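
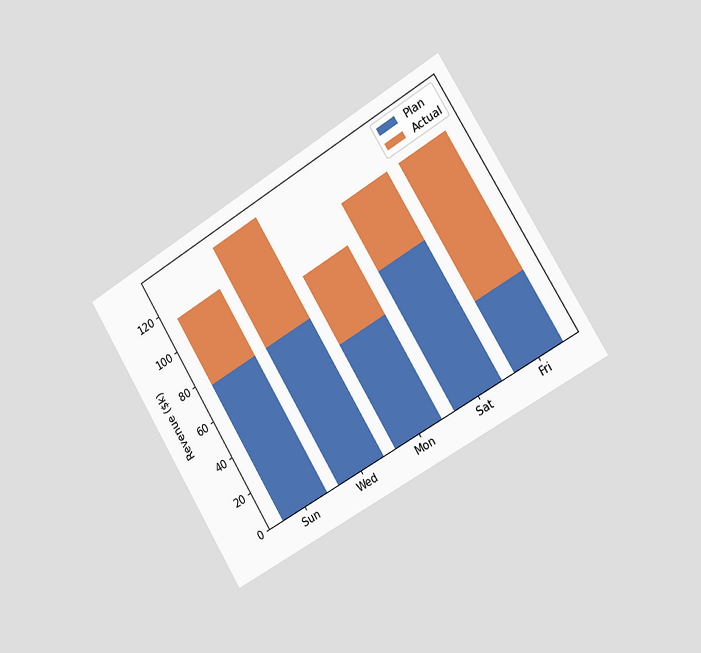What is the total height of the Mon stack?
$95k

The chart is tilted about 31° counter-clockwise and viewed slightly from the right. The Mon stack's top reaches $95k on the y-axis.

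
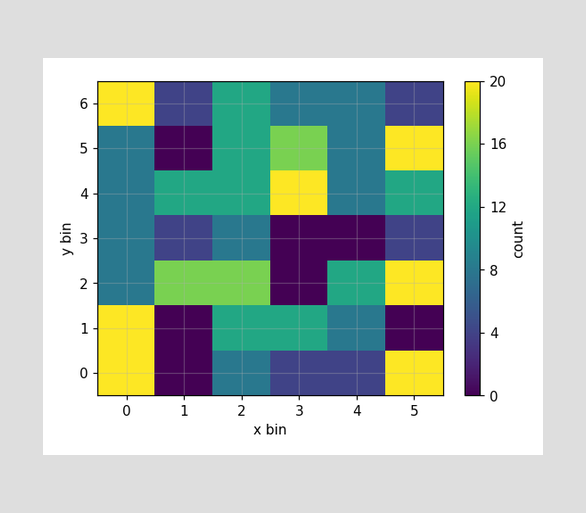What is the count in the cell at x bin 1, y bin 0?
Matching the cell (1, 0) against the colorbar gives 0.

0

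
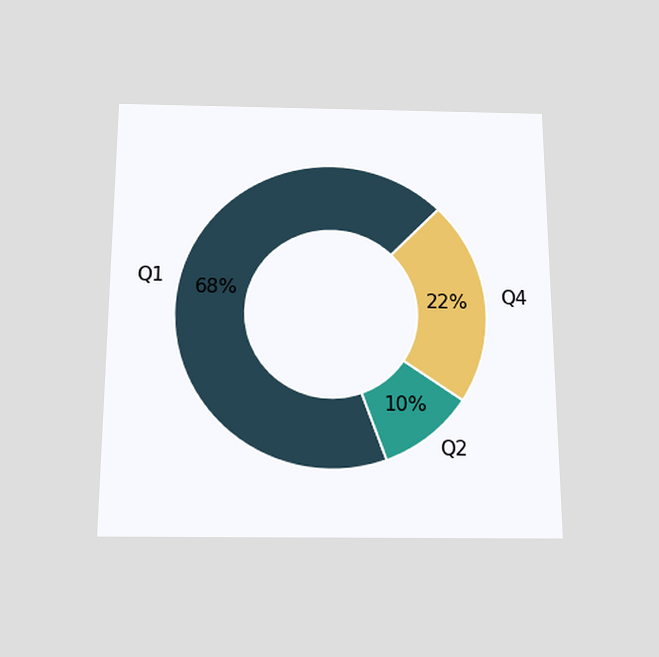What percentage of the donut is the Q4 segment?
The chart is viewed slightly from below. The Q4 segment takes up 22% of the ring.

22%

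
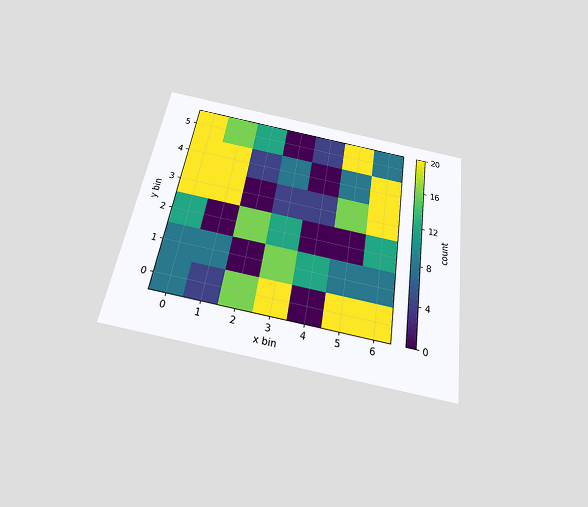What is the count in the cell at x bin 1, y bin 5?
16

The chart is tilted about 9° clockwise and viewed slightly from below. Matching the cell (1, 5) against the colorbar gives 16.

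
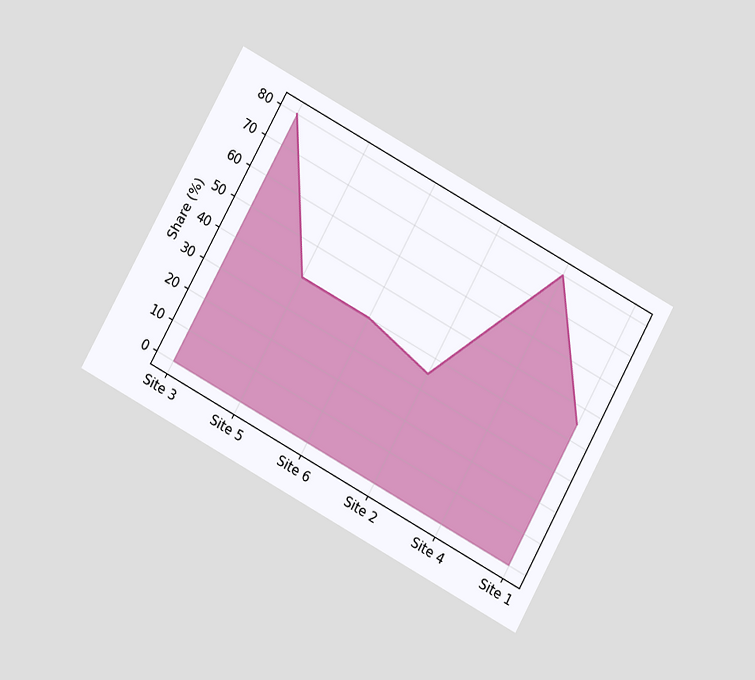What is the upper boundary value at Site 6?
40%

The chart is tilted about 29° clockwise and viewed at a slight angle. At Site 6 the upper boundary is at 40%.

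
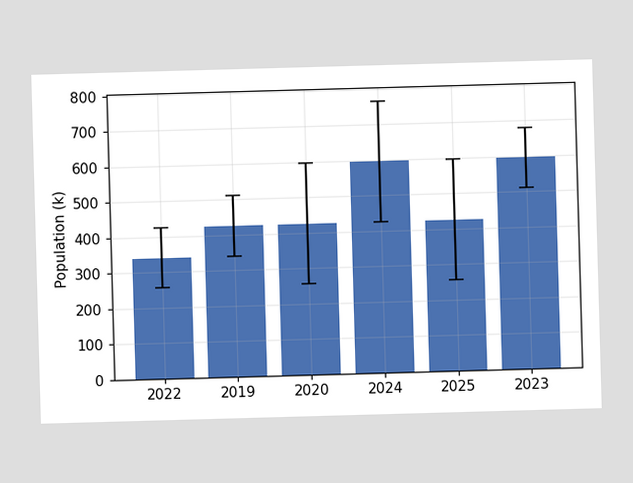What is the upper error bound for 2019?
510k

The 2019 bar's upper whisker reaches 510k.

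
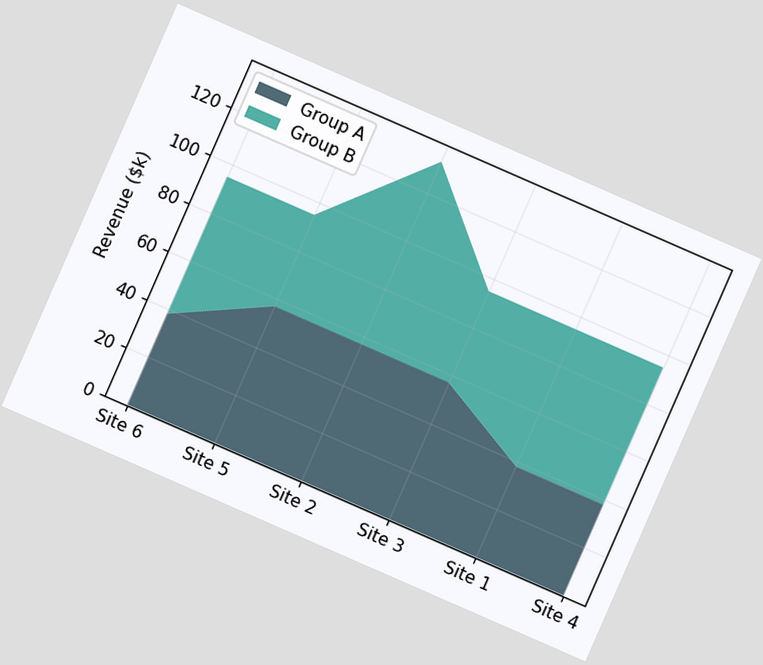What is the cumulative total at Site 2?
The chart is tilted about 24° clockwise. The stacked total at Site 2 reaches $133k.

$133k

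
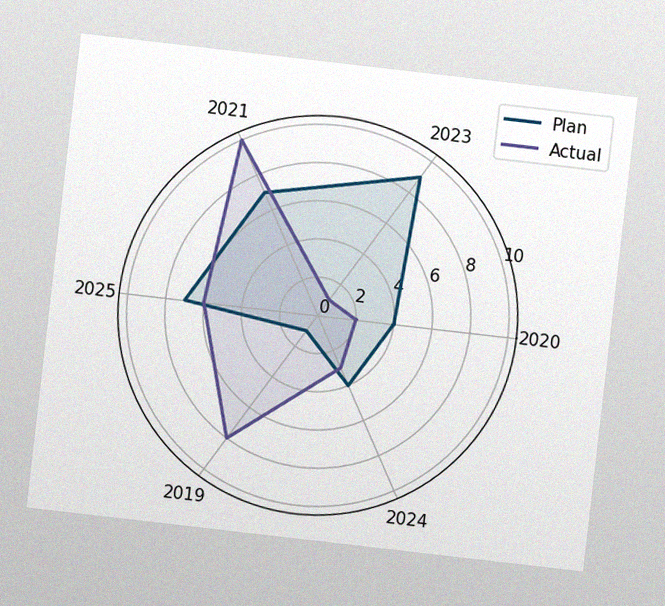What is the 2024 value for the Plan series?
4

The chart is tilted about 7° clockwise, with some photo noise. On the 2024 axis, Plan reaches 4.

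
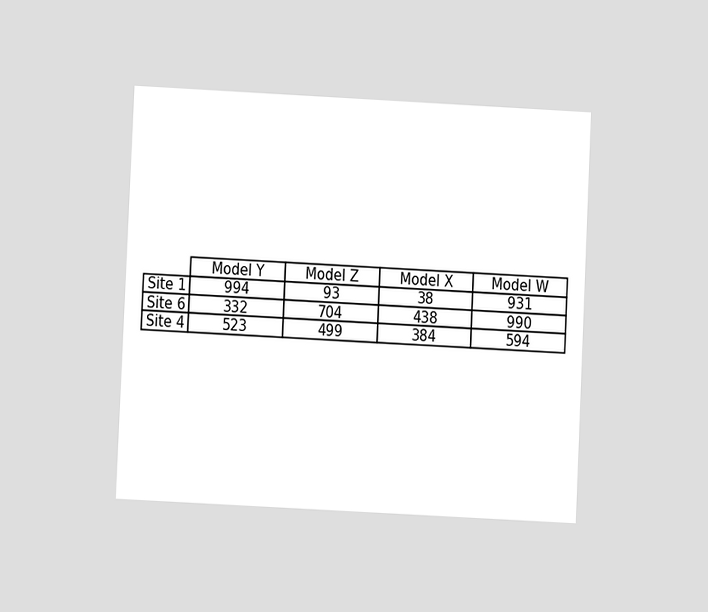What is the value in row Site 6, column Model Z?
The chart is tilted about 3° clockwise and viewed at a slight angle. The (Site 6, Model Z) cell reads 704.

704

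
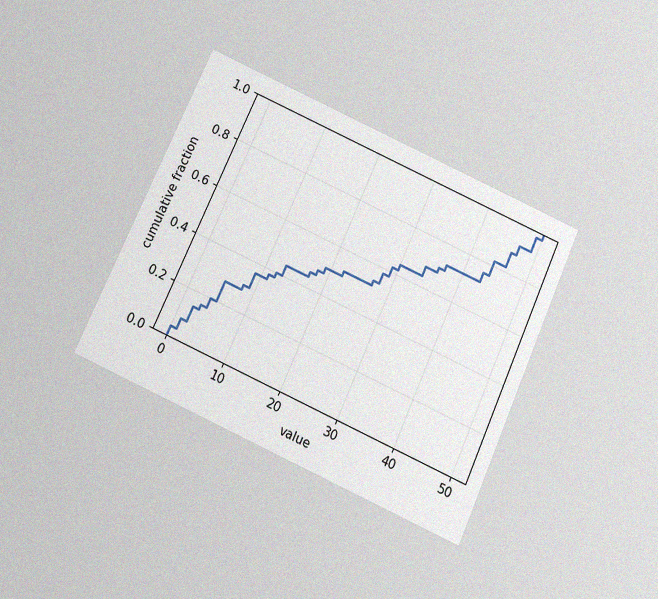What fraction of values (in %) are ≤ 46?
88%

The chart is tilted about 24° clockwise and viewed slightly from below, with some photo noise. At x=46 the ECDF step is at 88%.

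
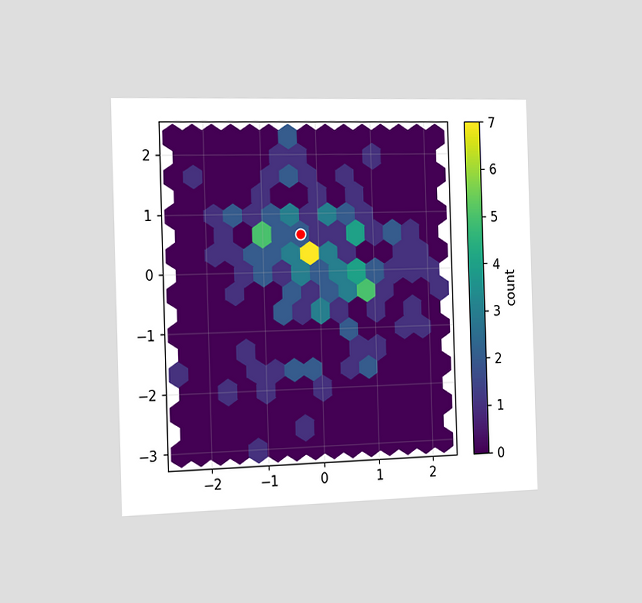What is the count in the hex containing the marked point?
The chart is viewed slightly from the left. The marked hex reads 2 on the colorbar.

2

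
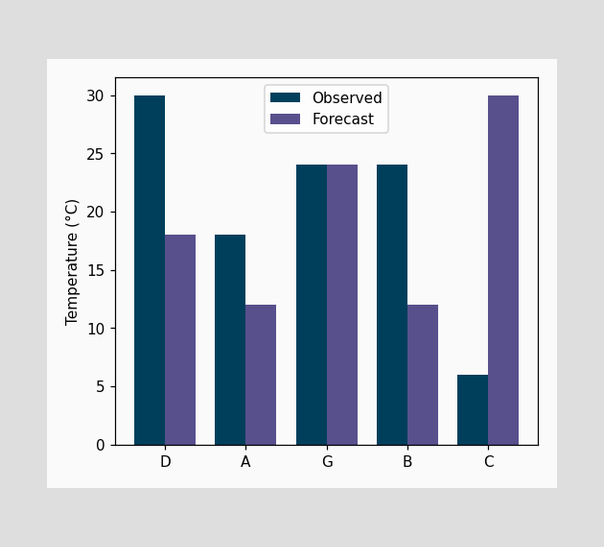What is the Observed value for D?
30°C

The Observed bar at D reaches 30°C on the y-axis.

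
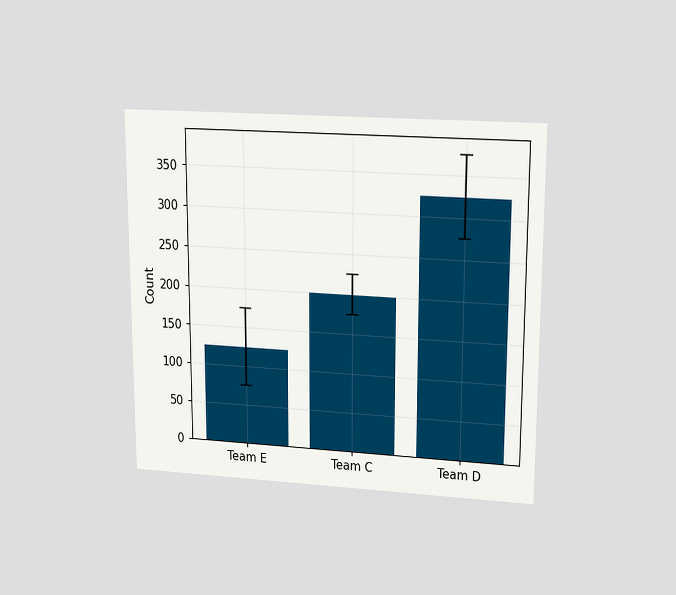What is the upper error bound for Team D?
The chart is viewed at a slight angle. The Team D bar's upper whisker reaches 375.

375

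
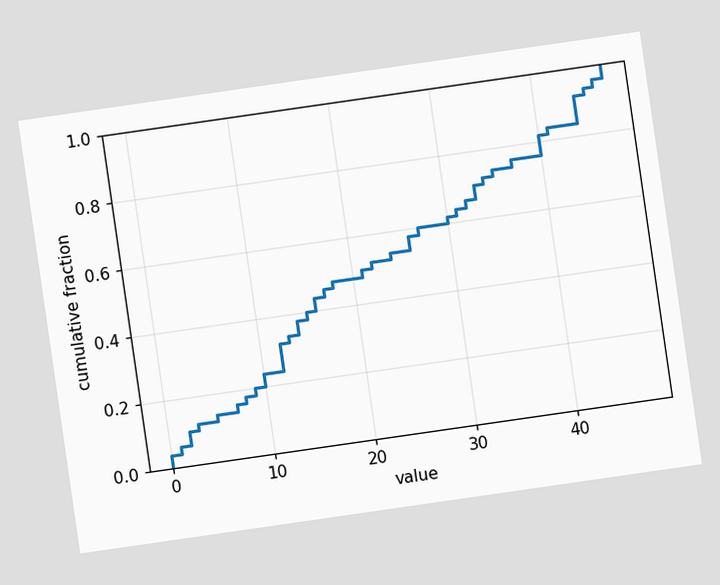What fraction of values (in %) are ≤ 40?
82%

The chart is tilted about 8° counter-clockwise. At x=40 the ECDF step is at 82%.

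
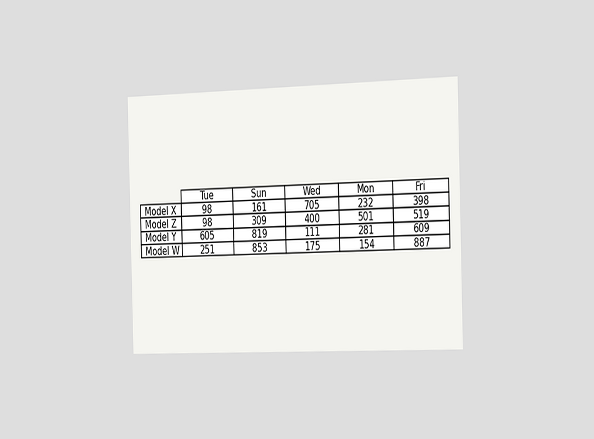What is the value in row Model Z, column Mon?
501

The chart is viewed slightly from the right. The (Model Z, Mon) cell reads 501.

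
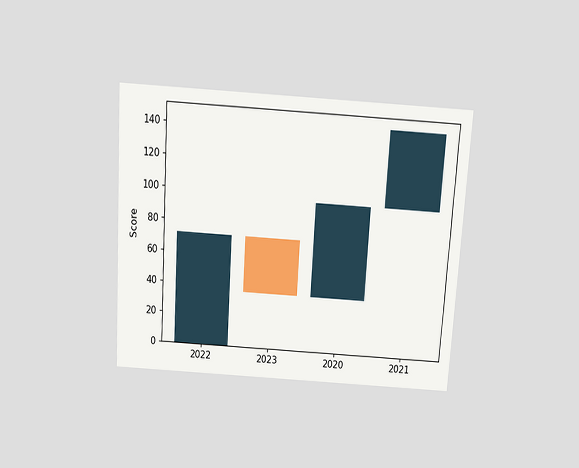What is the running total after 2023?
36

The chart is tilted about 4° clockwise and viewed slightly from above. After 2023 the running total reaches 36.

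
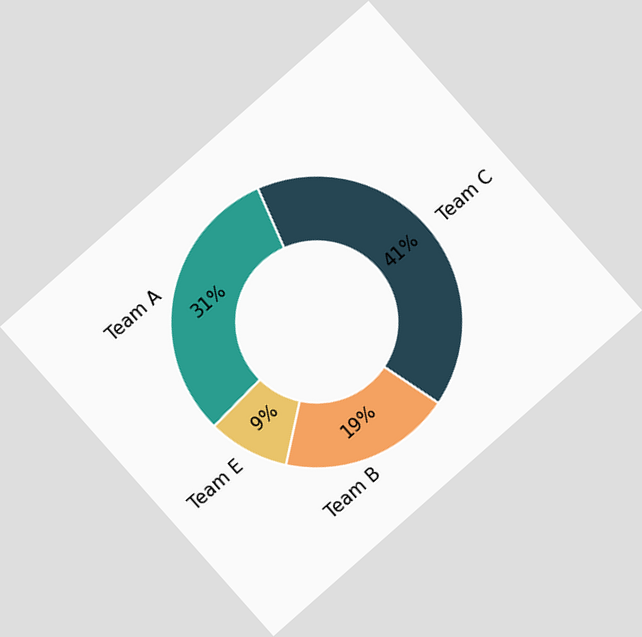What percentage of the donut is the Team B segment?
The chart is tilted about 41° counter-clockwise. The Team B segment takes up 19% of the ring.

19%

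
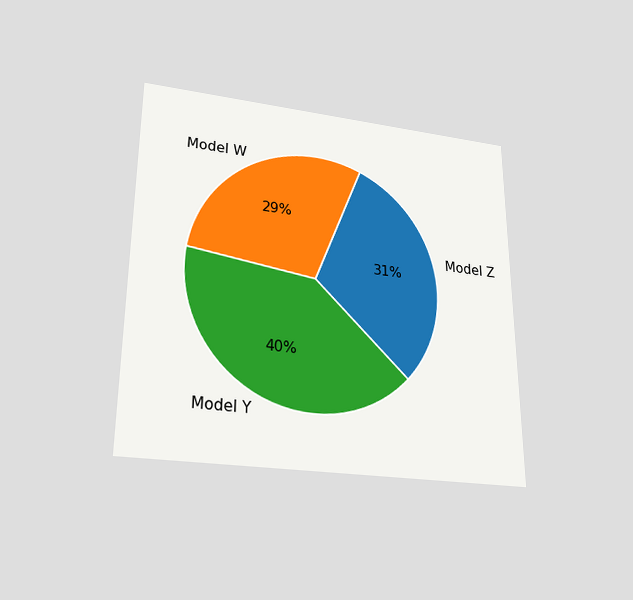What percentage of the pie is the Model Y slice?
The chart is viewed slightly from below. The Model Y slice takes up 40% of the pie.

40%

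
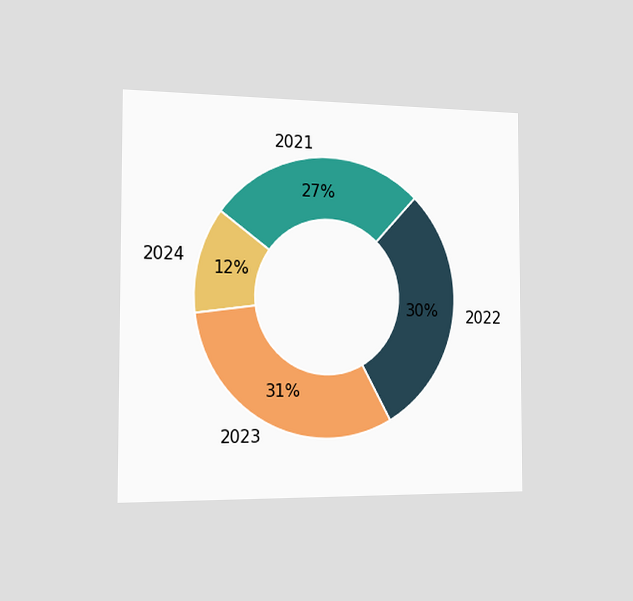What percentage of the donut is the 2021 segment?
The chart is viewed slightly from the left. The 2021 segment takes up 27% of the ring.

27%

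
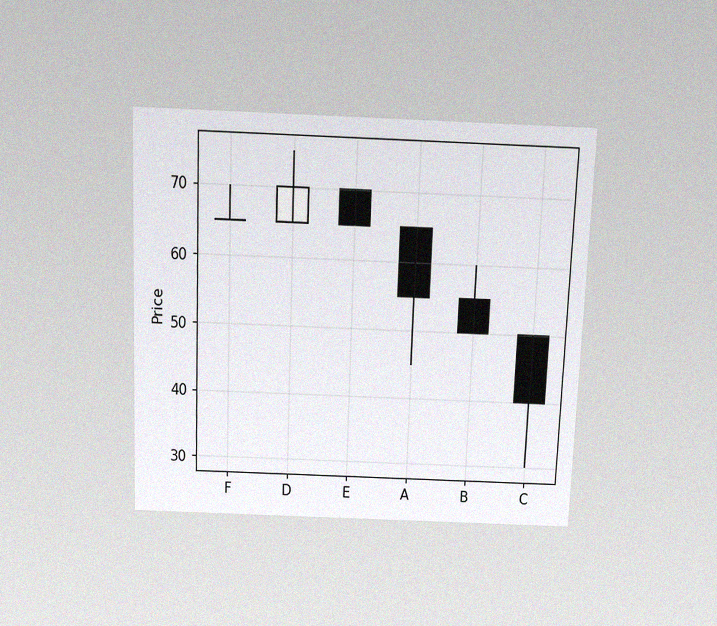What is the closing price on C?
The chart is tilted about 2° clockwise and viewed slightly from above, with some photo noise. The C candle closes at 40.

40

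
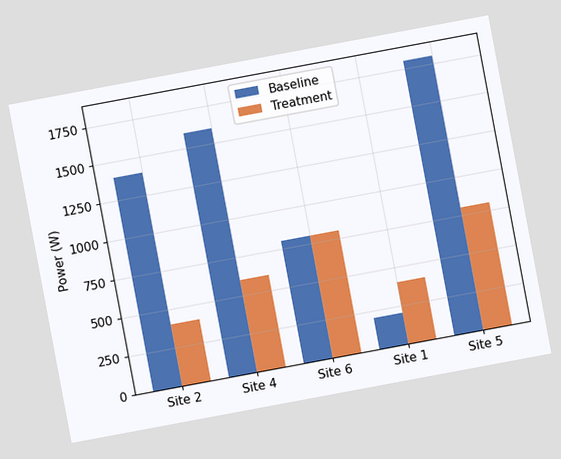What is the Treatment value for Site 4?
600W

The chart is tilted about 11° counter-clockwise. The Treatment bar at Site 4 reaches 600W on the y-axis.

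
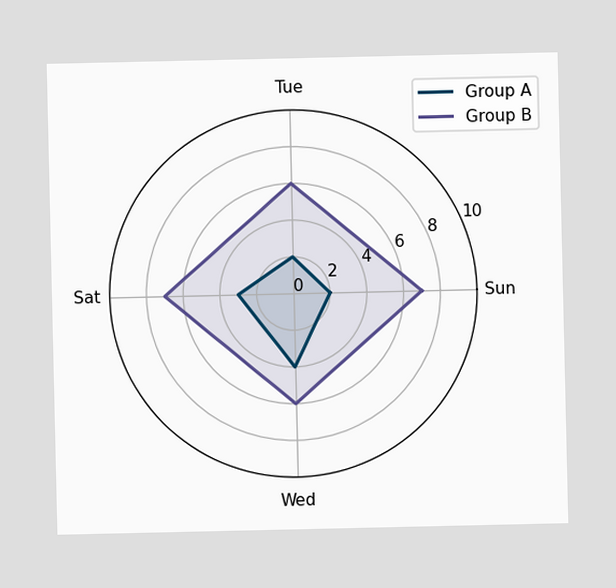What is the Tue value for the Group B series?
On the Tue axis, Group B reaches 6.

6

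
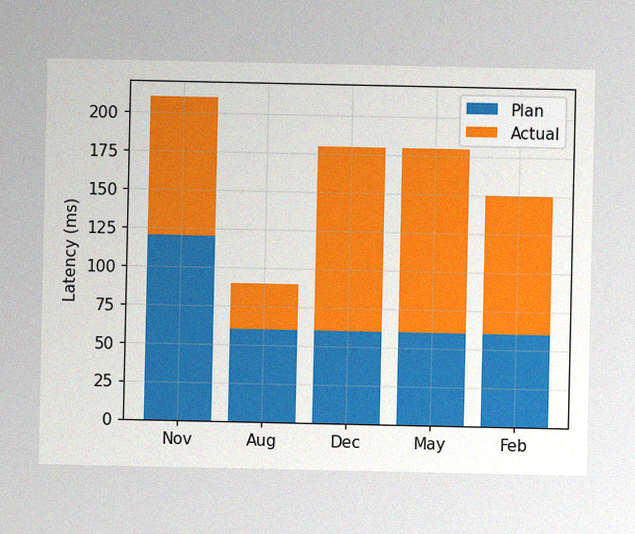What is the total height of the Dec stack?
180ms

The image has some photo noise and uneven lighting. The Dec stack's top reaches 180ms on the y-axis.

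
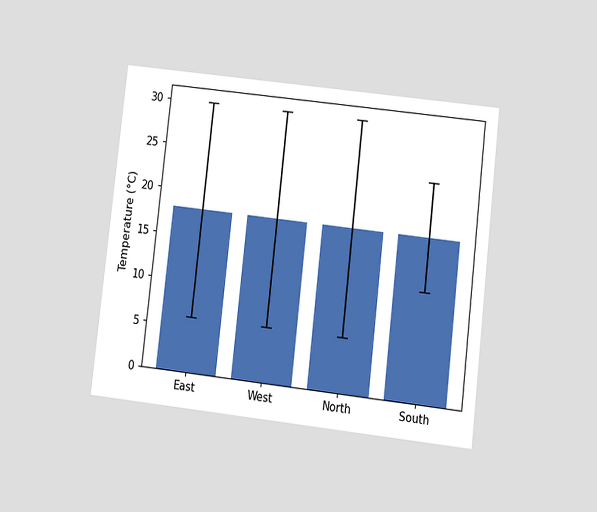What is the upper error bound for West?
30°C

The chart is tilted about 6° clockwise and viewed at a slight angle. The West bar's upper whisker reaches 30°C.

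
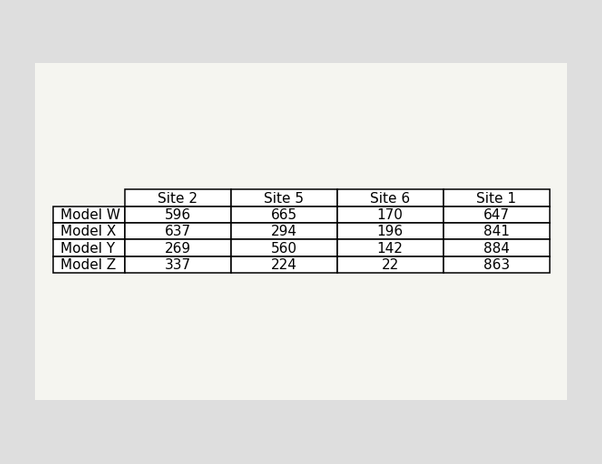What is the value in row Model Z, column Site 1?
863

The (Model Z, Site 1) cell reads 863.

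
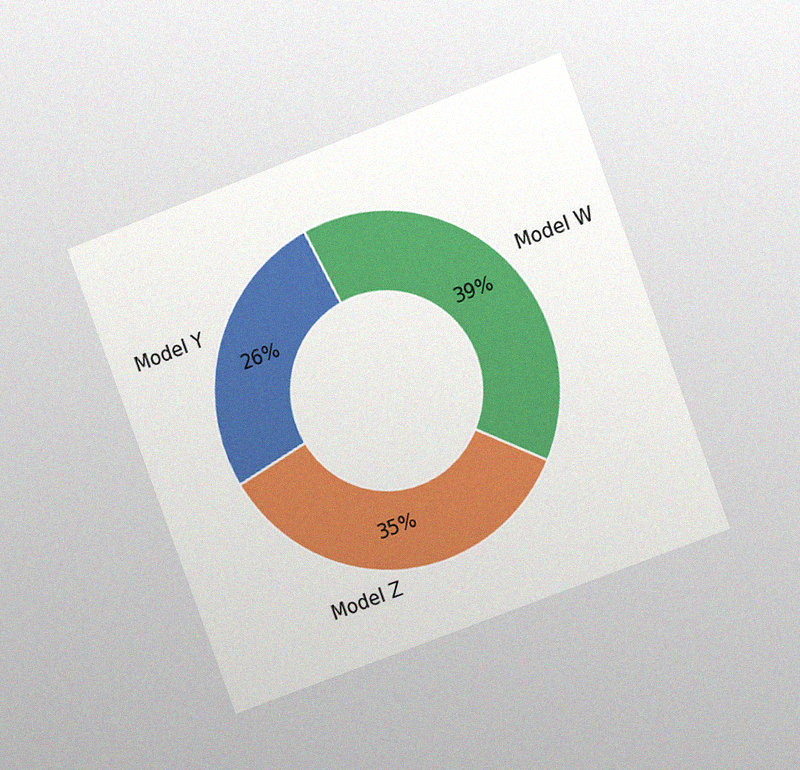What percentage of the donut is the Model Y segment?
26%

The chart is tilted about 21° counter-clockwise and viewed at a slight angle, with some photo noise. The Model Y segment takes up 26% of the ring.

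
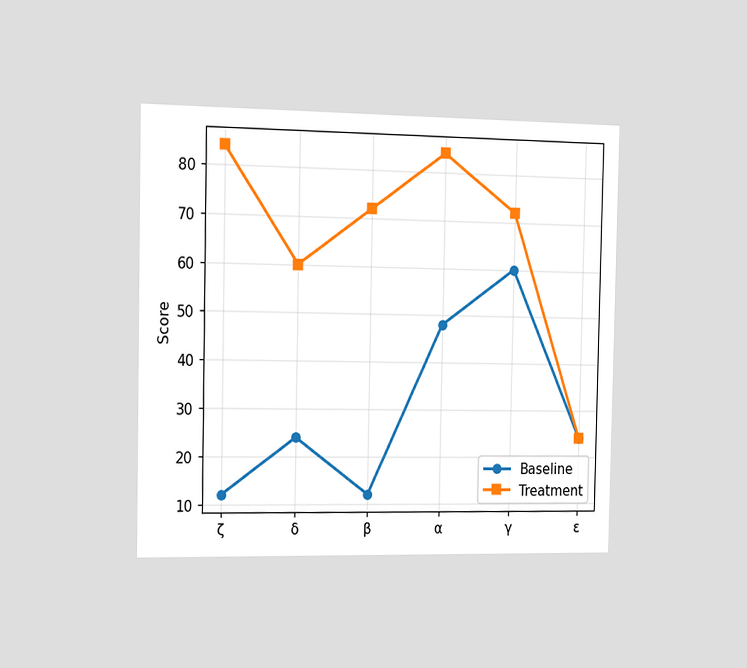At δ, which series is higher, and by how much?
Treatment, by 36

The chart is viewed slightly from the left. At δ, Treatment sits above the other line by 36.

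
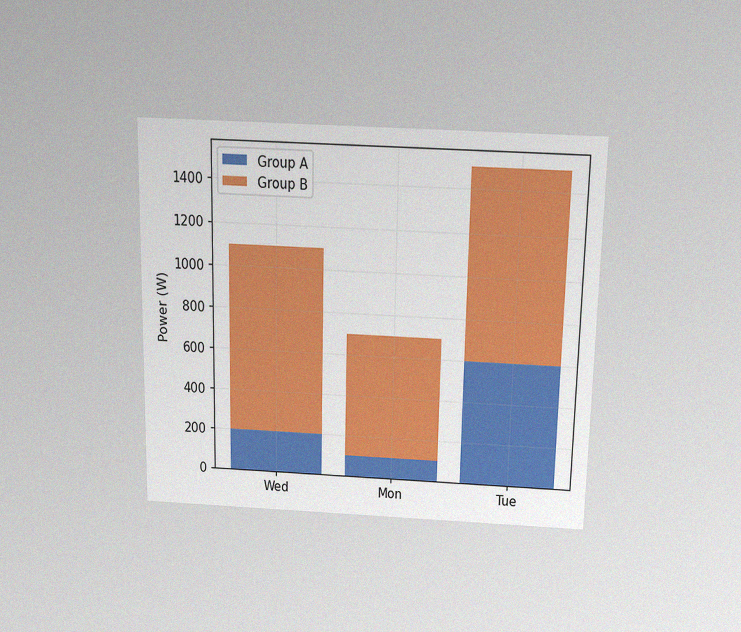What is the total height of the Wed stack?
The chart is viewed slightly from above, with some photo noise. The Wed stack's top reaches 1100W on the y-axis.

1100W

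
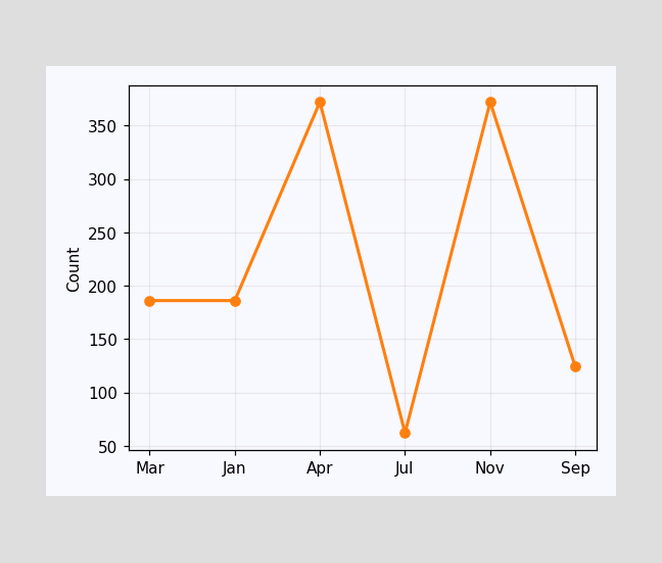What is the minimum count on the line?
62

The lowest point is at Jul, and reading across to the y-axis gives 62.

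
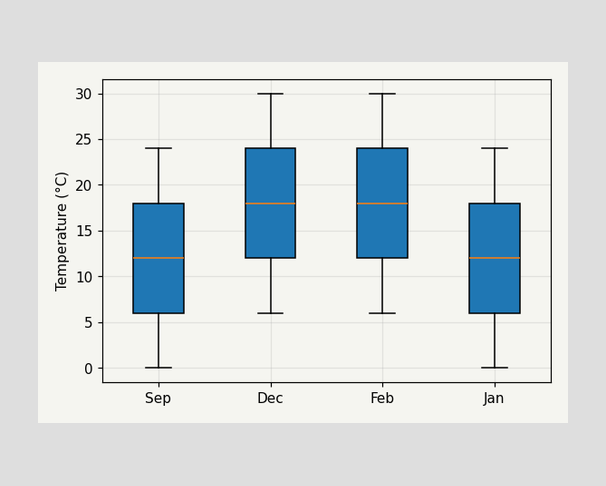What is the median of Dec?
The median line in the Dec box sits at 18°C.

18°C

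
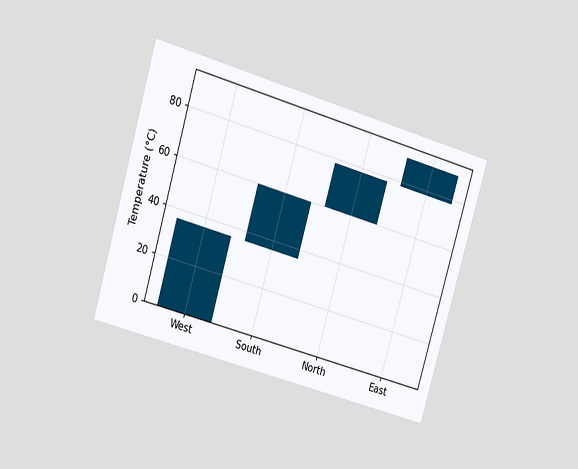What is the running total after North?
The chart is tilted about 16° clockwise and viewed at a slight angle. After North the running total reaches 78°C.

78°C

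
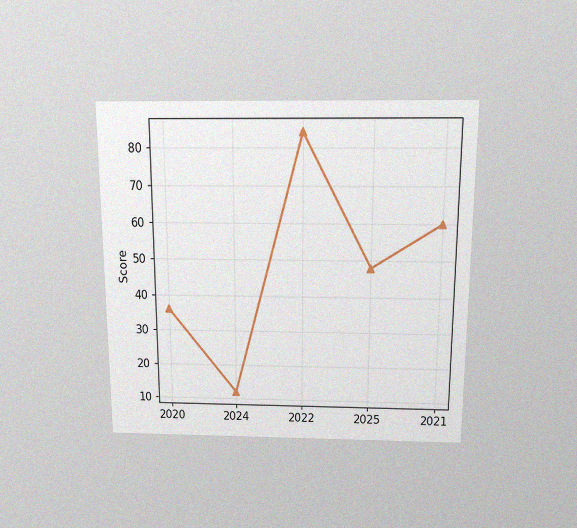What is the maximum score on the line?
84

The chart is viewed slightly from above, with some photo noise. The highest point is at 2022, and reading across to the y-axis gives 84.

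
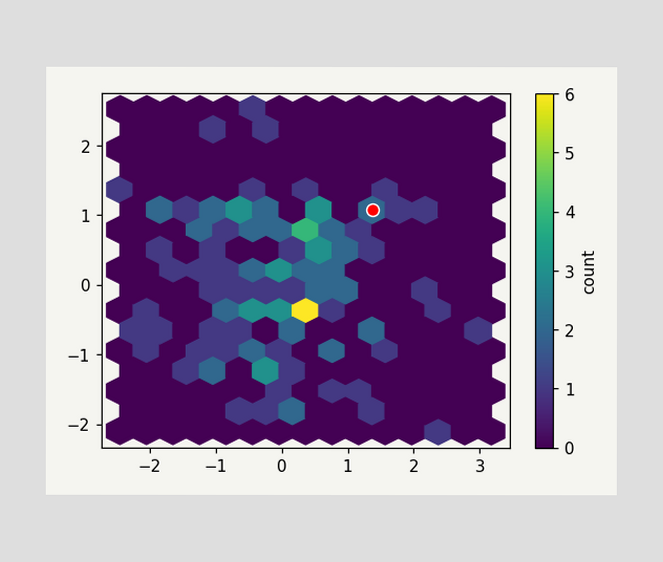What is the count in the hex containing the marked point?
2

The marked hex reads 2 on the colorbar.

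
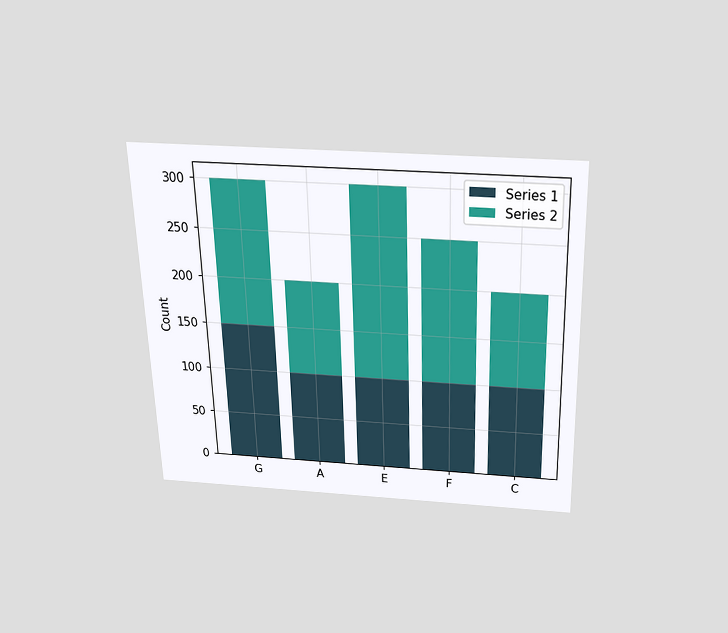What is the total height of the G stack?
The chart is viewed slightly from above. The G stack's top reaches 300 on the y-axis.

300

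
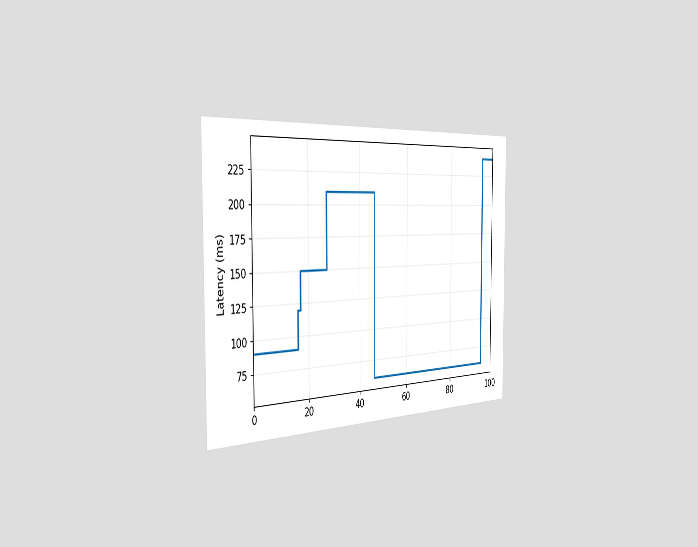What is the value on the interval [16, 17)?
120ms

The chart is viewed slightly from the left. On [16, 17) the step sits at 120ms.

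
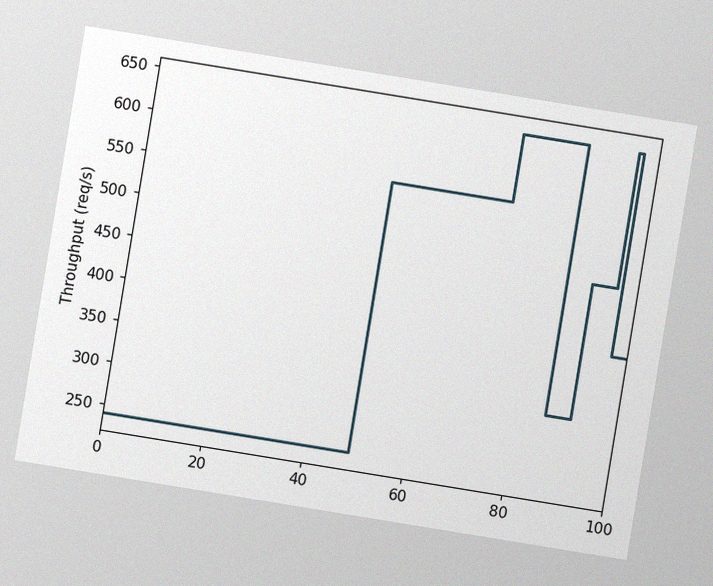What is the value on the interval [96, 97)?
The chart is tilted about 9° clockwise, with some photo noise. On [96, 97) the step sits at 640req/s.

640req/s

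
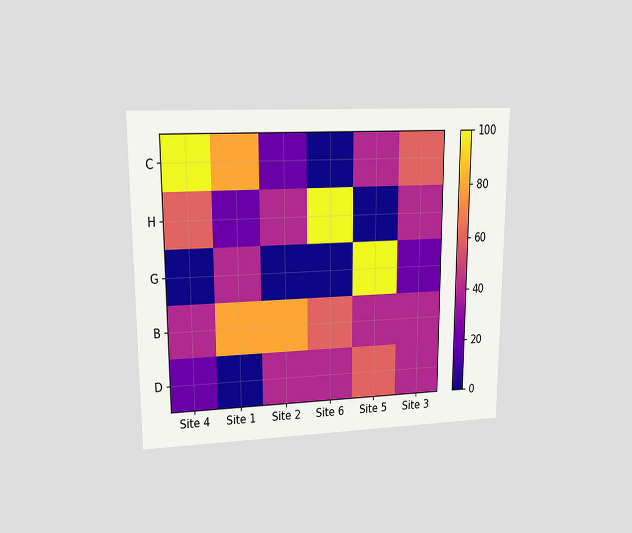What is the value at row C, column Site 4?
The chart is viewed at a slight angle. Matching cell (C, Site 4) against the colorbar gives 100.

100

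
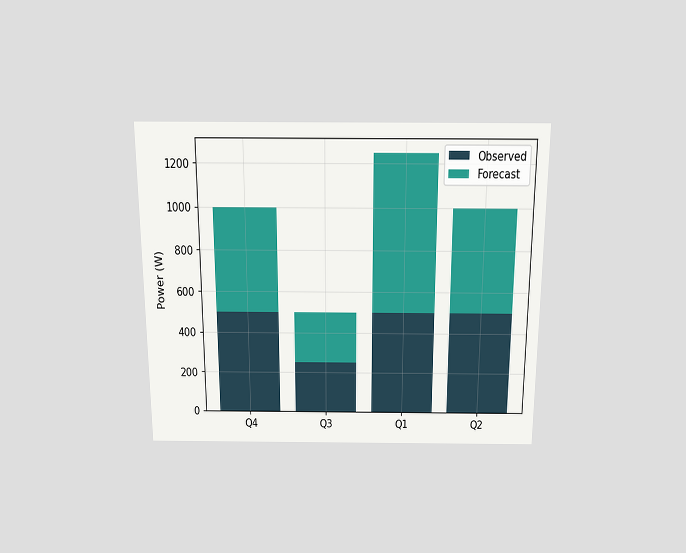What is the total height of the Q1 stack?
The chart is viewed slightly from above. The Q1 stack's top reaches 1250W on the y-axis.

1250W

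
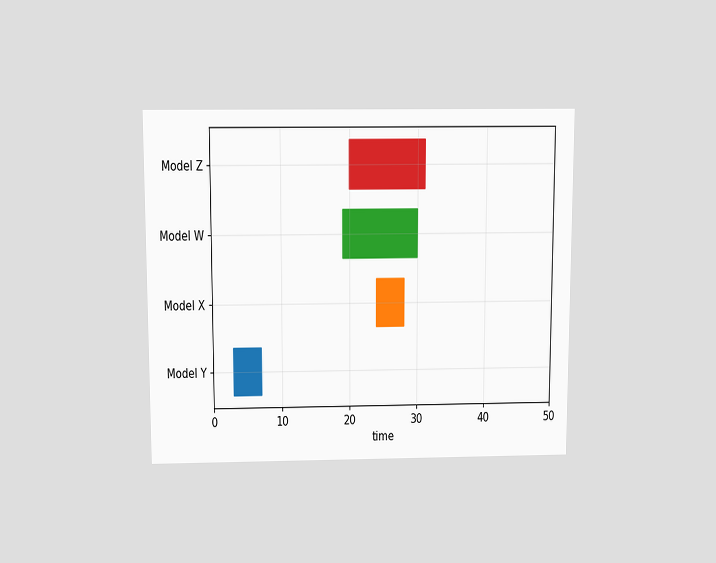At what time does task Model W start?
The chart is viewed slightly from above. The Model W bar begins at t=19.

19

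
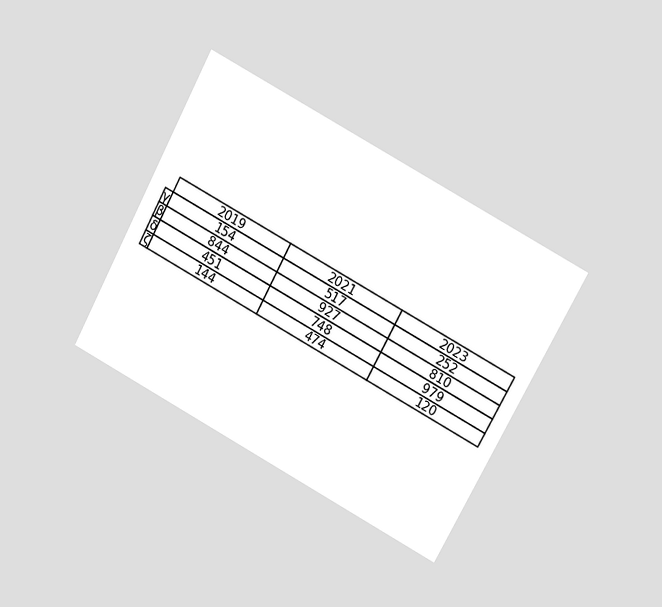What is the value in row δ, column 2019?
451

The chart is tilted about 28° clockwise and viewed at a slight angle. The (δ, 2019) cell reads 451.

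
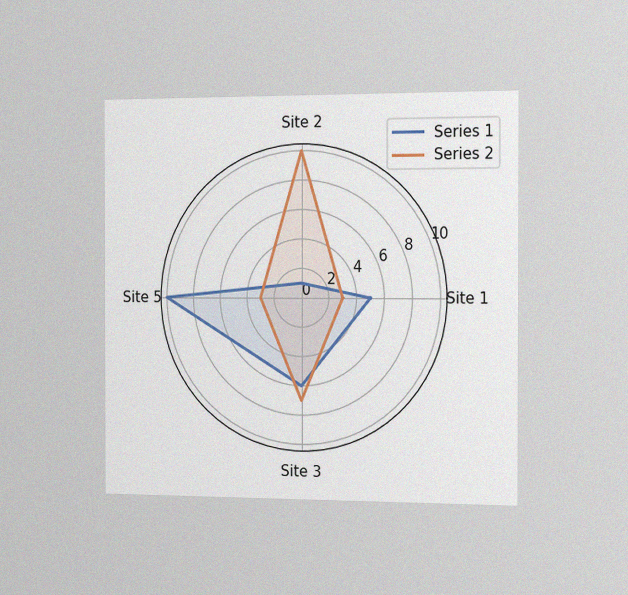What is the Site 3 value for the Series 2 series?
7

The chart is viewed slightly from the right, with some photo noise. On the Site 3 axis, Series 2 reaches 7.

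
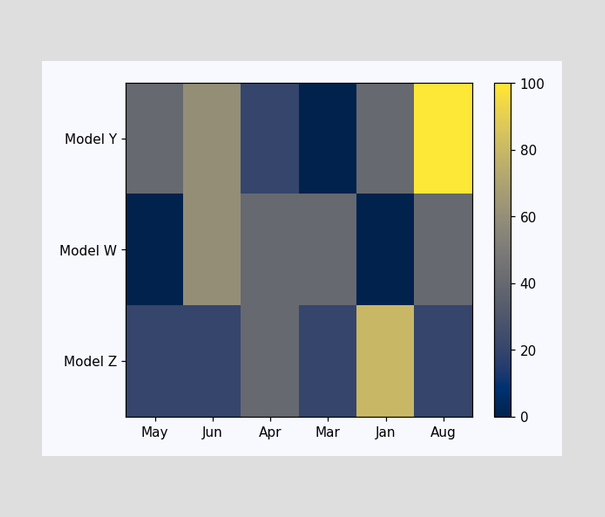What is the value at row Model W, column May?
0

Matching cell (Model W, May) against the colorbar gives 0.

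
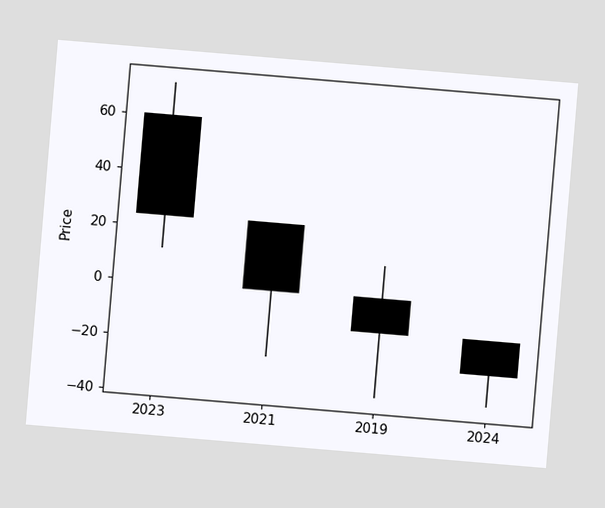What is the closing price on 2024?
-24

The chart is tilted about 5° clockwise. The 2024 candle closes at -24.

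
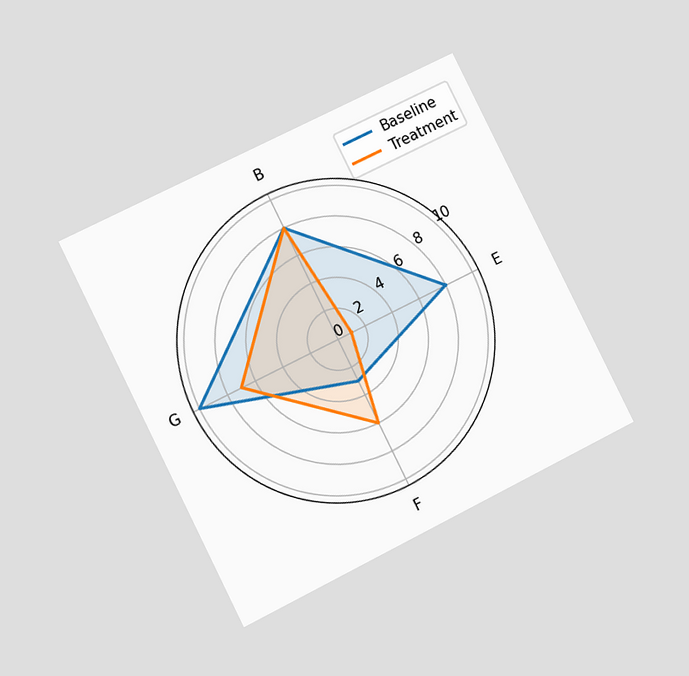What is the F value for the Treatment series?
The chart is tilted about 26° counter-clockwise and viewed at a slight angle. On the F axis, Treatment reaches 6.

6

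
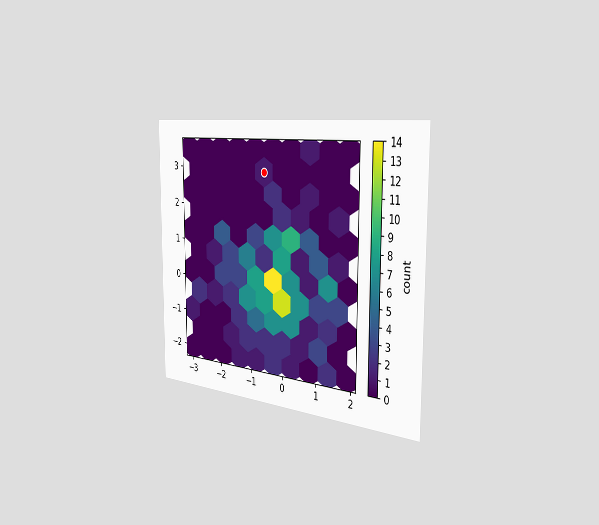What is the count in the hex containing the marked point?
The chart is viewed slightly from the right. The marked hex reads 1 on the colorbar.

1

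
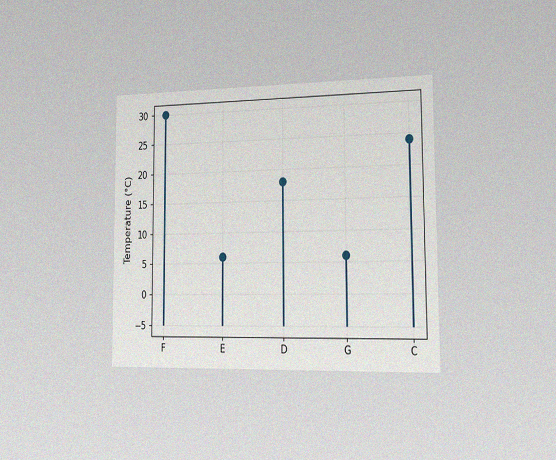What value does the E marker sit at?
6°C

The chart is viewed slightly from the right, with some photo noise. The E marker sits at 6°C.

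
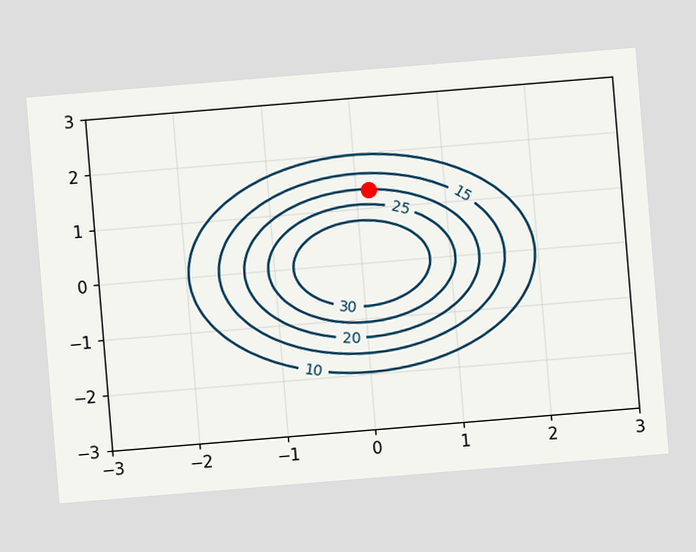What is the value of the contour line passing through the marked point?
20

The chart is tilted about 5° counter-clockwise. The marked point sits on the contour labelled 20.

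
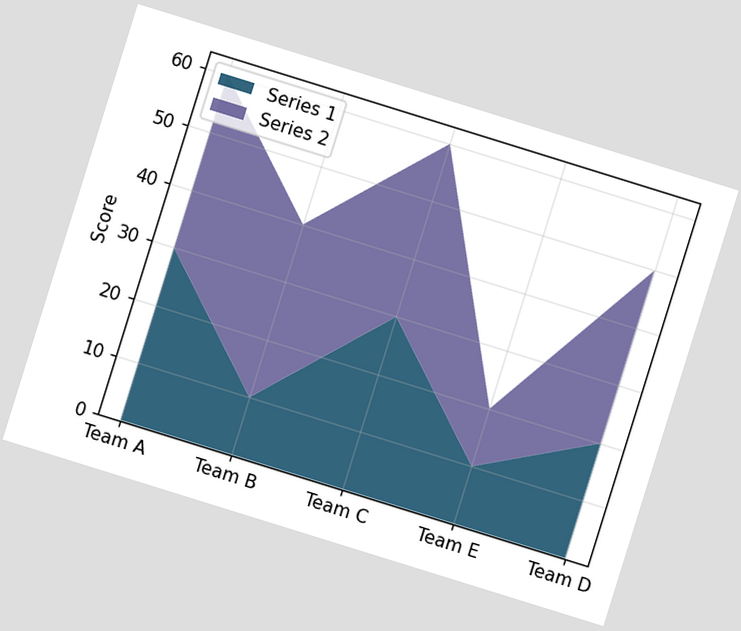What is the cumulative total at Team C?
The chart is tilted about 17° clockwise. The stacked total at Team C reaches 60.

60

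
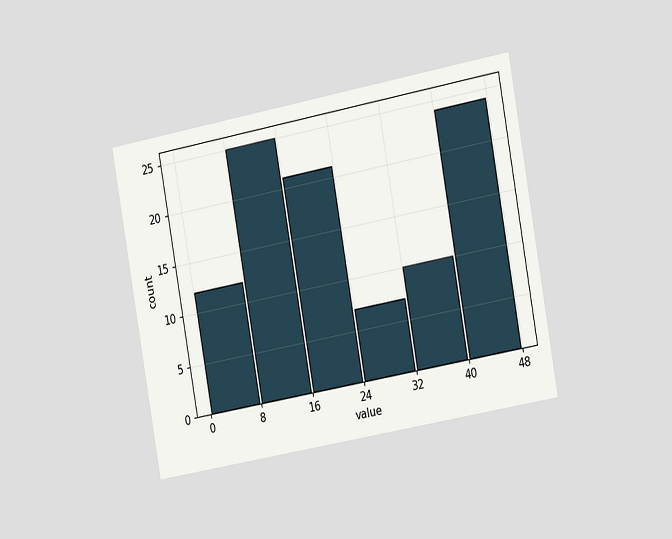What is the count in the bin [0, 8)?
12

The chart is tilted about 10° counter-clockwise and viewed slightly from the right. The [0, 8) bin has height 12.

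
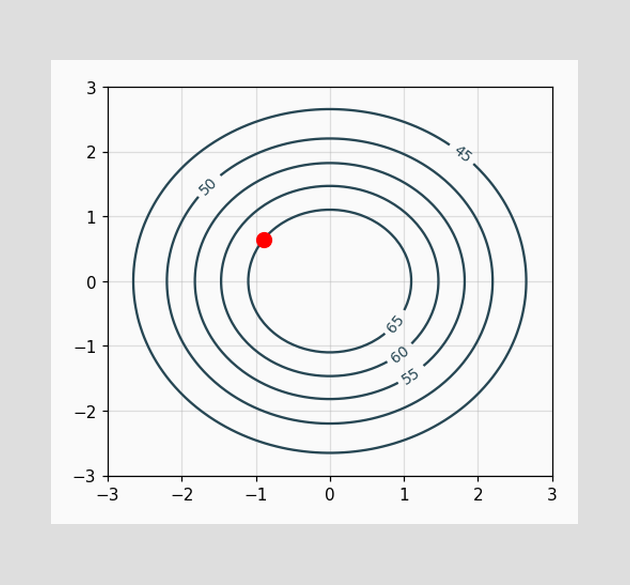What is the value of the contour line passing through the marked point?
The marked point sits on the contour labelled 65.

65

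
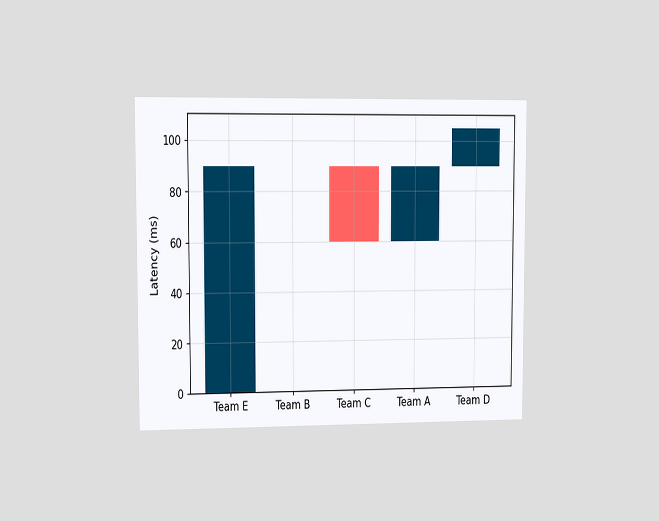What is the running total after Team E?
The chart is viewed slightly from the left. After Team E the running total reaches 90ms.

90ms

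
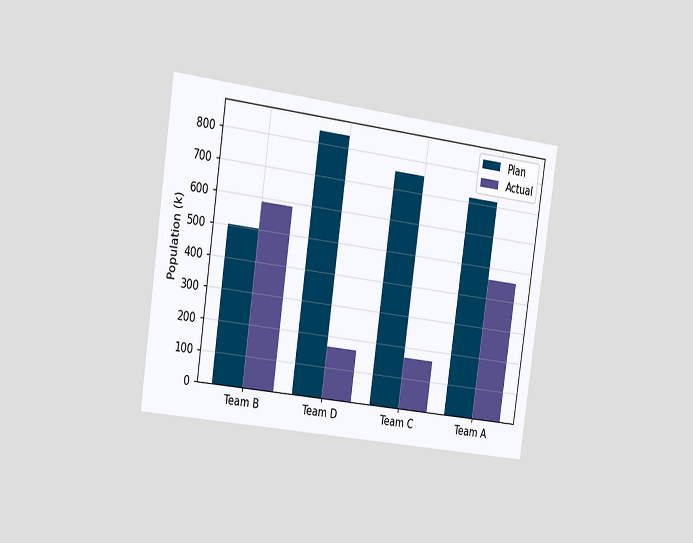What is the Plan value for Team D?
The chart is tilted about 8° clockwise and viewed slightly from the left. The Plan bar at Team D reaches 840k on the y-axis.

840k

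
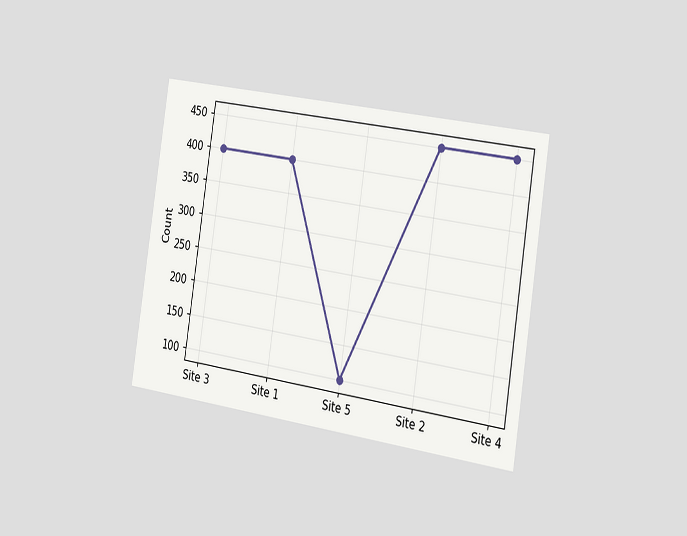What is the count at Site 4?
The chart is tilted about 9° clockwise and viewed slightly from the right. At Site 4, the line is at 450.

450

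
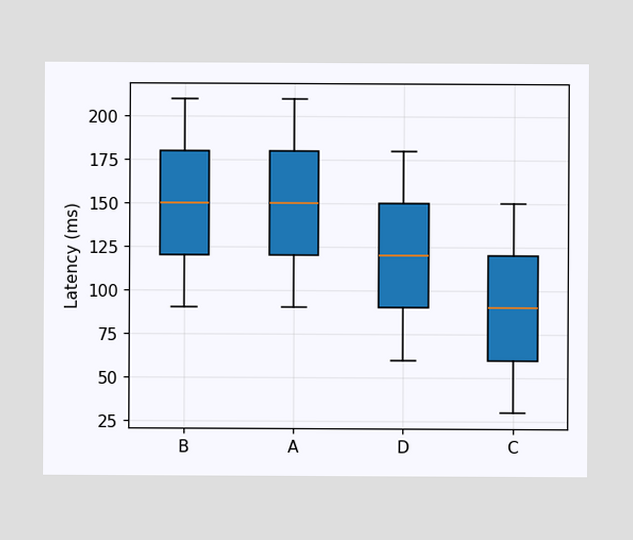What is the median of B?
The median line in the B box sits at 150ms.

150ms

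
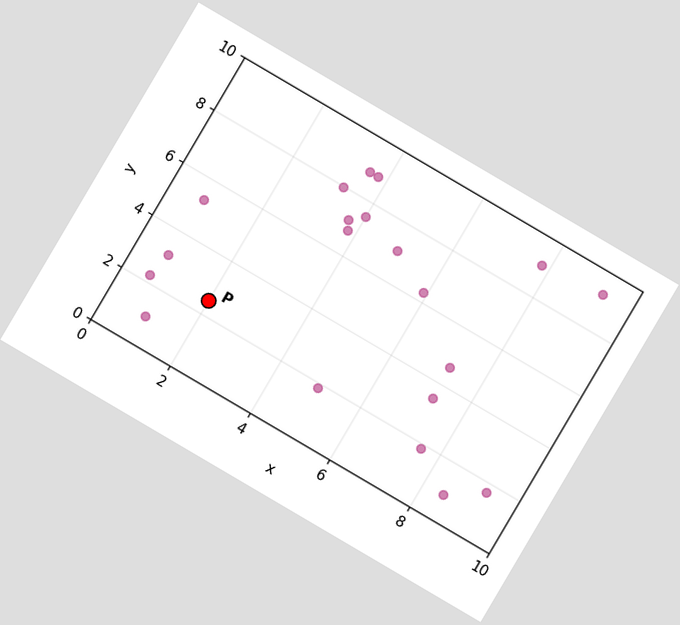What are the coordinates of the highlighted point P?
The chart is tilted about 30° clockwise. Following the gridlines from P to each axis, P sits at (2, 2.5).

(2, 2.5)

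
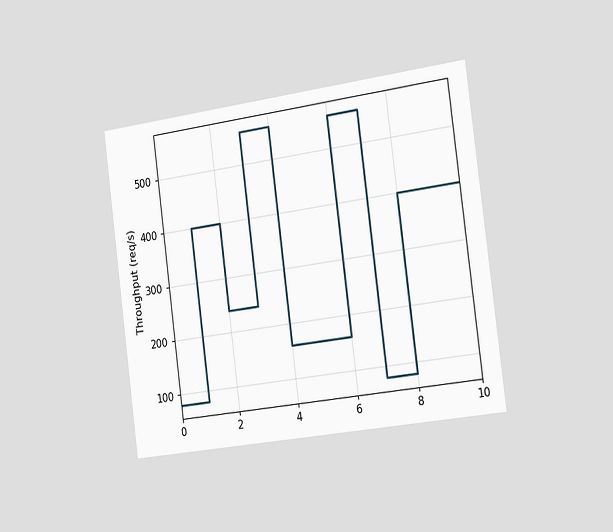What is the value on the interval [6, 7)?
560req/s

The chart is tilted about 7° counter-clockwise and viewed slightly from the right. On [6, 7) the step sits at 560req/s.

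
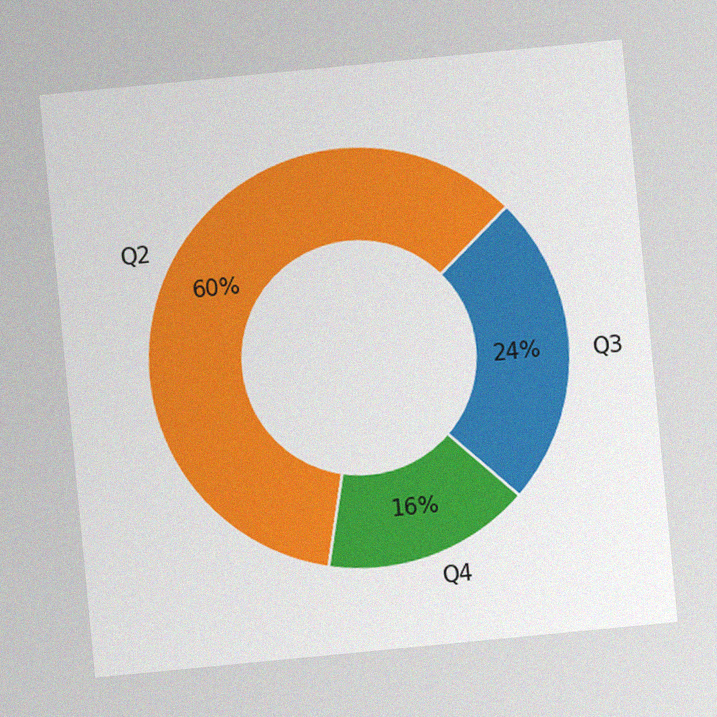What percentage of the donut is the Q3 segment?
The chart is tilted about 5° counter-clockwise, with some photo noise. The Q3 segment takes up 24% of the ring.

24%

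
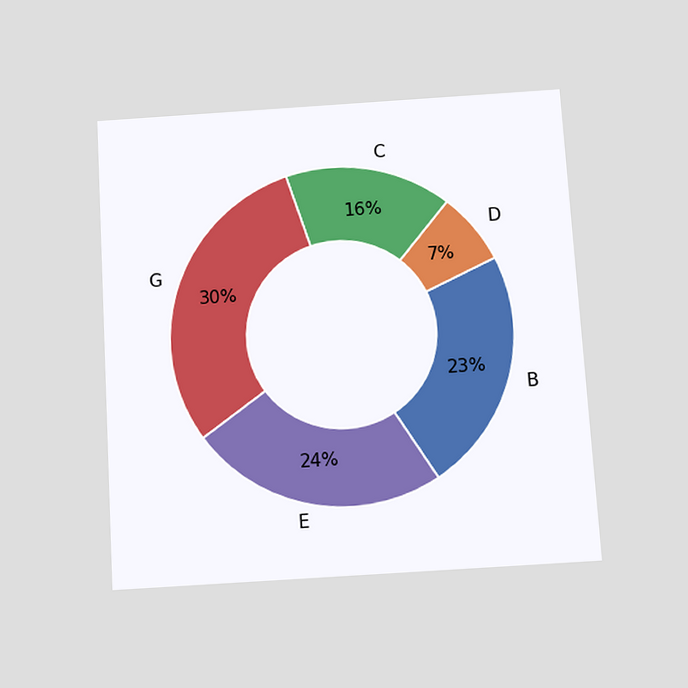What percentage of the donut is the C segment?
The chart is tilted about 3° counter-clockwise and viewed slightly from below. The C segment takes up 16% of the ring.

16%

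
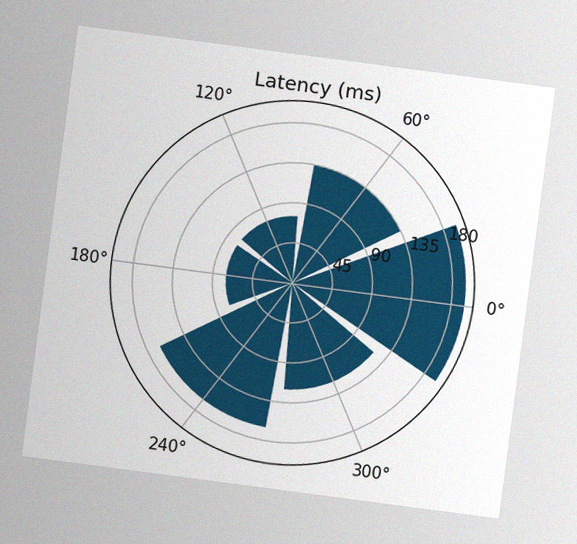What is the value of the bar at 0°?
195ms

The chart is tilted about 7° clockwise, with some photo noise. The bar at 0° reaches 195ms on the radial axis.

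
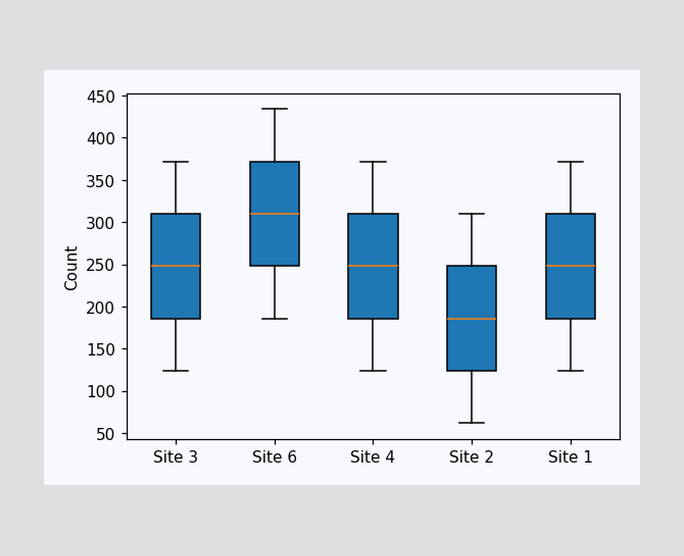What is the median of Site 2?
186

The median line in the Site 2 box sits at 186.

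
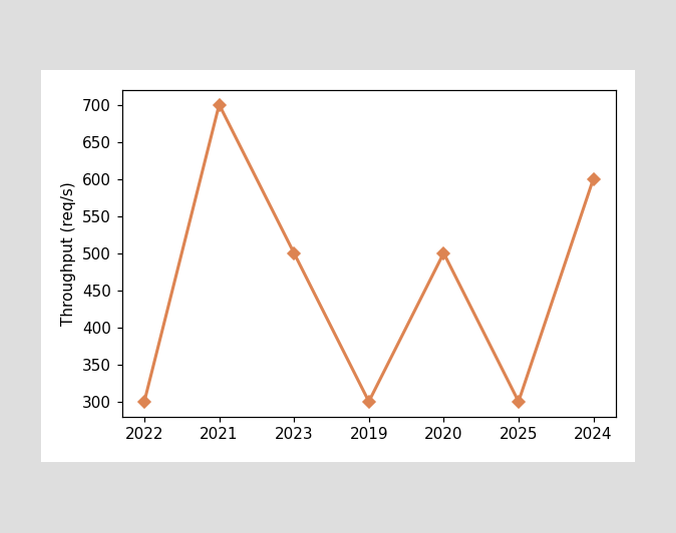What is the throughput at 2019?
300req/s

At 2019, the line is at 300req/s.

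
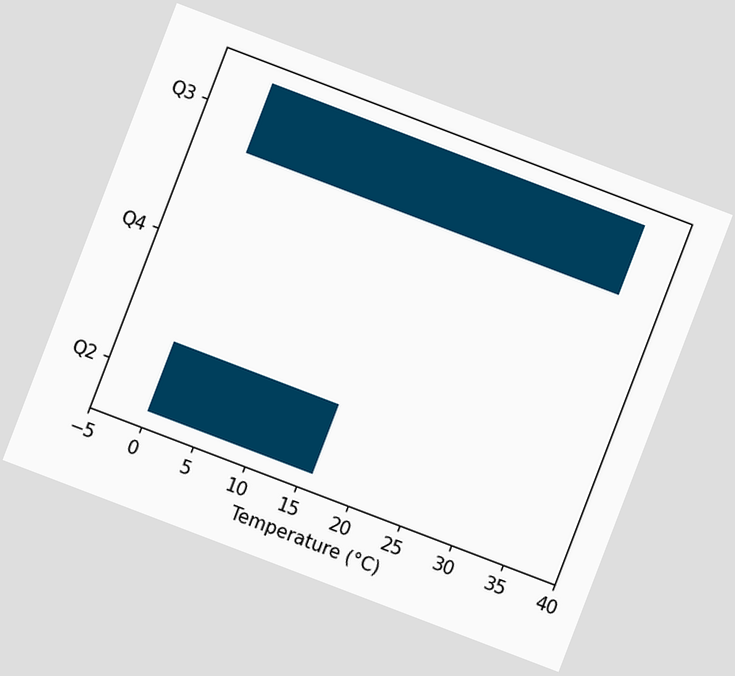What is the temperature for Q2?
The chart is tilted about 21° clockwise. Reading along the chart's x-axis, the Q2 bar reaches 16°C.

16°C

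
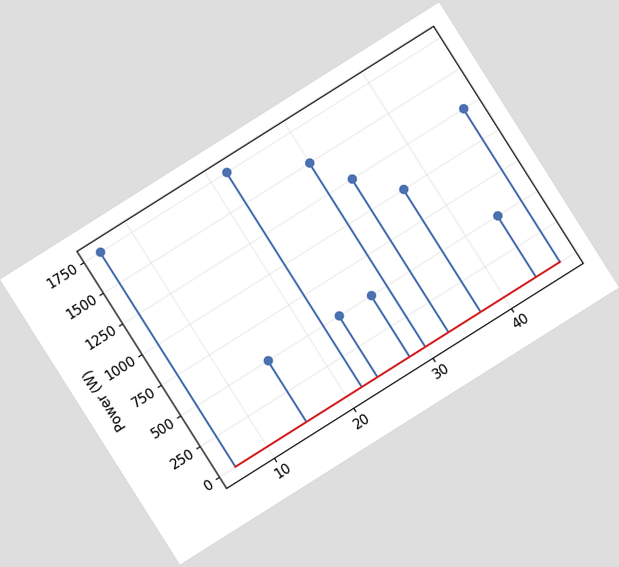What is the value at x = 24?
The chart is tilted about 32° counter-clockwise. The stem at x=24 reaches 500W.

500W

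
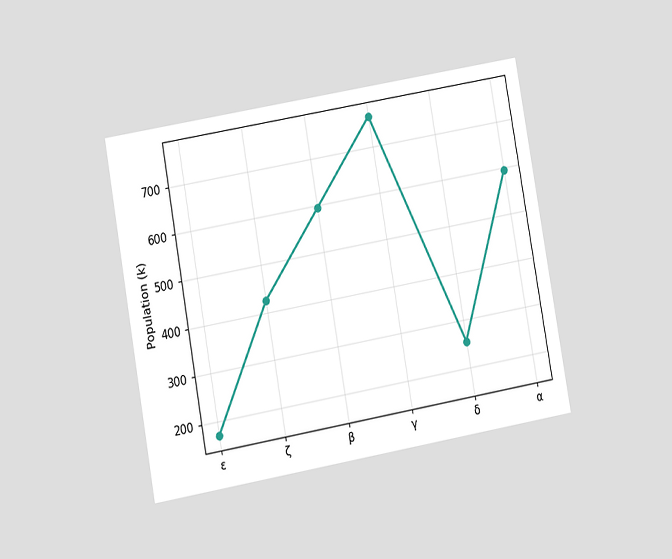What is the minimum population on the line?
The chart is tilted about 10° counter-clockwise and viewed at a slight angle. The lowest point is at ε, and reading across to the y-axis gives 170k.

170k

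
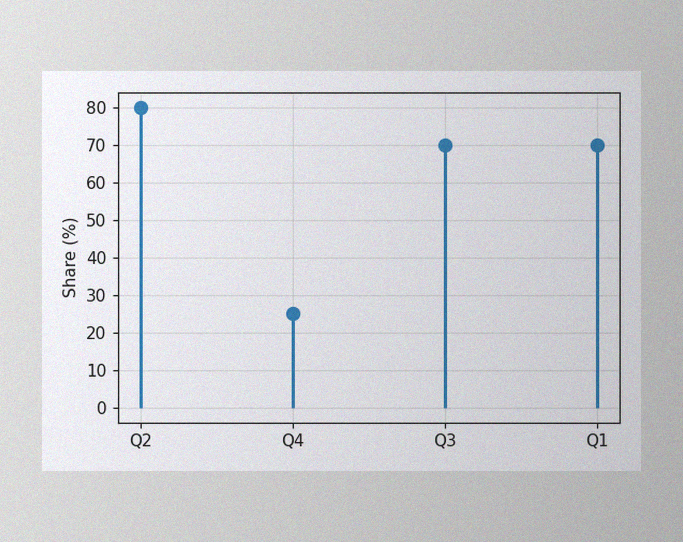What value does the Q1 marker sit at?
The image has some photo noise and uneven lighting. The Q1 marker sits at 70%.

70%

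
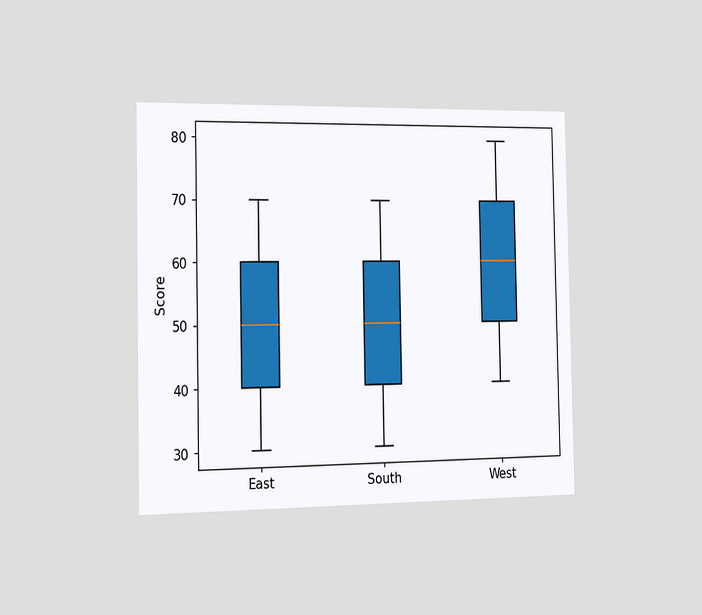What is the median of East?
50

The chart is viewed slightly from the left. The median line in the East box sits at 50.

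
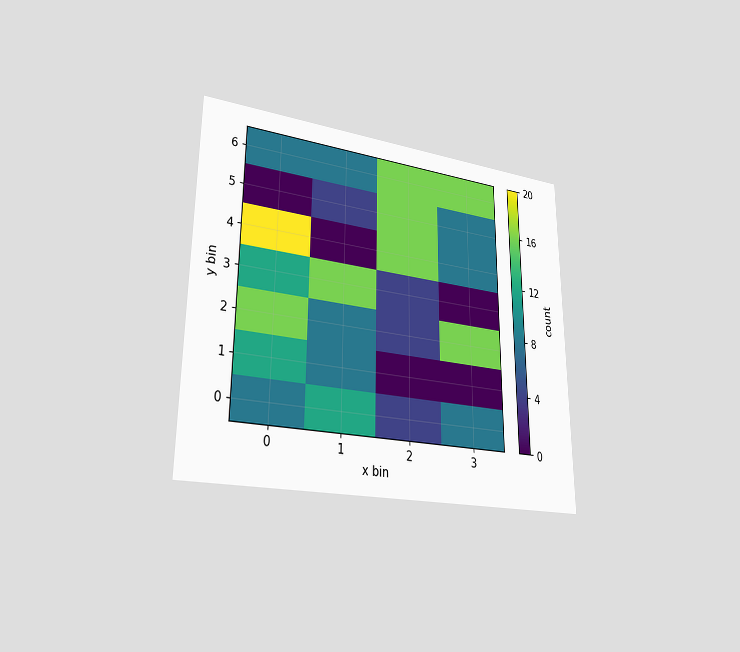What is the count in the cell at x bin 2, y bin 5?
The chart is viewed slightly from the left. Matching the cell (2, 5) against the colorbar gives 16.

16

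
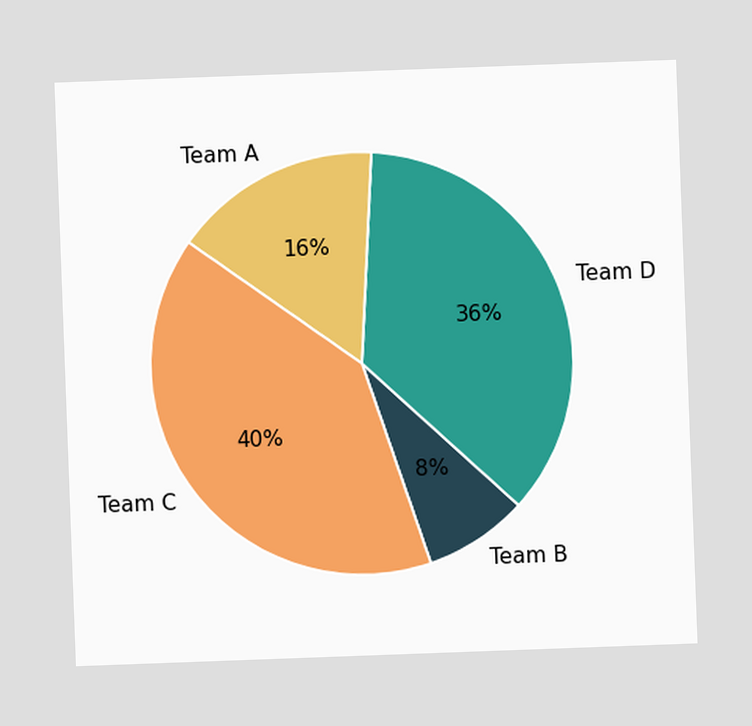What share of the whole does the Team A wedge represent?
The chart is tilted about 2° counter-clockwise. The Team A slice takes up 16% of the pie.

16%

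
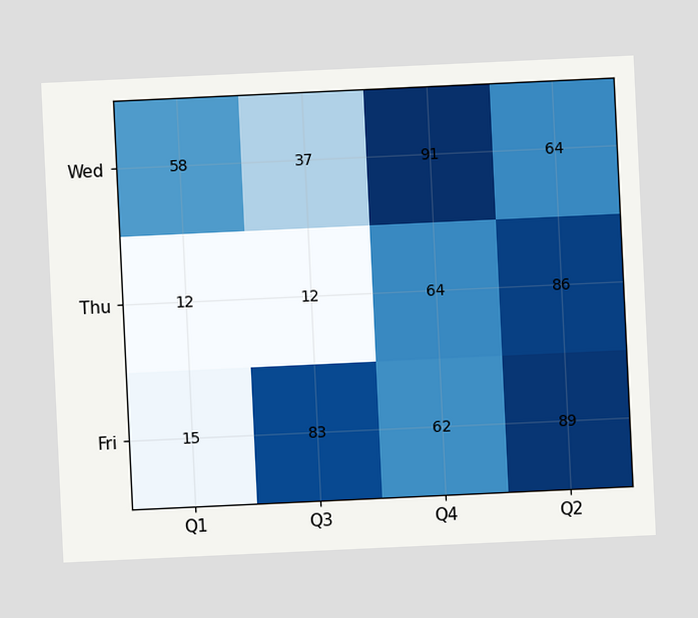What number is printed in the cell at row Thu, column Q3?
The chart is tilted about 3° counter-clockwise. The (Thu, Q3) cell reads 12.

12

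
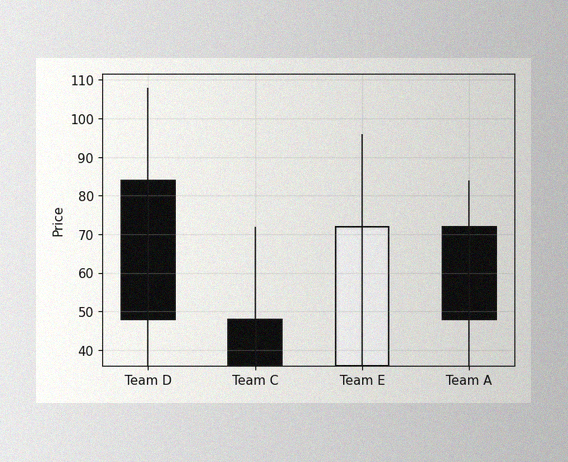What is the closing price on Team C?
The image has some photo noise and uneven lighting. The Team C candle closes at 36.

36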